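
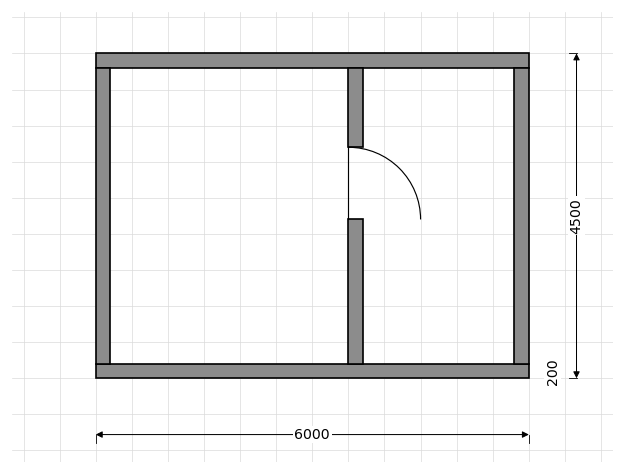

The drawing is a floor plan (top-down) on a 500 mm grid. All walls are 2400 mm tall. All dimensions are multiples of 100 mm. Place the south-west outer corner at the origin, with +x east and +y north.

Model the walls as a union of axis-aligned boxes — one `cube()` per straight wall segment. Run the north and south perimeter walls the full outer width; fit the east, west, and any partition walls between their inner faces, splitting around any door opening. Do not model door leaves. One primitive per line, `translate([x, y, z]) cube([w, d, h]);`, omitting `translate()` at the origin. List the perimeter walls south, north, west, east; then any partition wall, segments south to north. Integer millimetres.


cube([6000, 200, 2400]);
translate([0, 4300, 0]) cube([6000, 200, 2400]);
translate([0, 200, 0]) cube([200, 4100, 2400]);
translate([5800, 200, 0]) cube([200, 4100, 2400]);
translate([3500, 200, 0]) cube([200, 2000, 2400]);
translate([3500, 3200, 0]) cube([200, 1100, 2400]);


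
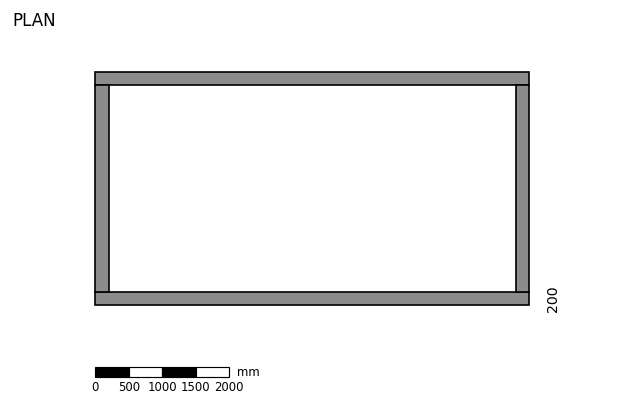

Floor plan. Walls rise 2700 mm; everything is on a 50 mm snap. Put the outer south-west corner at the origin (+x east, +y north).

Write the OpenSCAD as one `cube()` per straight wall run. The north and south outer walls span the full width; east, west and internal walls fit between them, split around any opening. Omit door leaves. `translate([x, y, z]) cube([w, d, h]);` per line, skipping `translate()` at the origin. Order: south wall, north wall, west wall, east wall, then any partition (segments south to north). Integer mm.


cube([6500, 200, 2700]);
translate([0, 3300, 0]) cube([6500, 200, 2700]);
translate([0, 200, 0]) cube([200, 3100, 2700]);
translate([6300, 200, 0]) cube([200, 3100, 2700]);


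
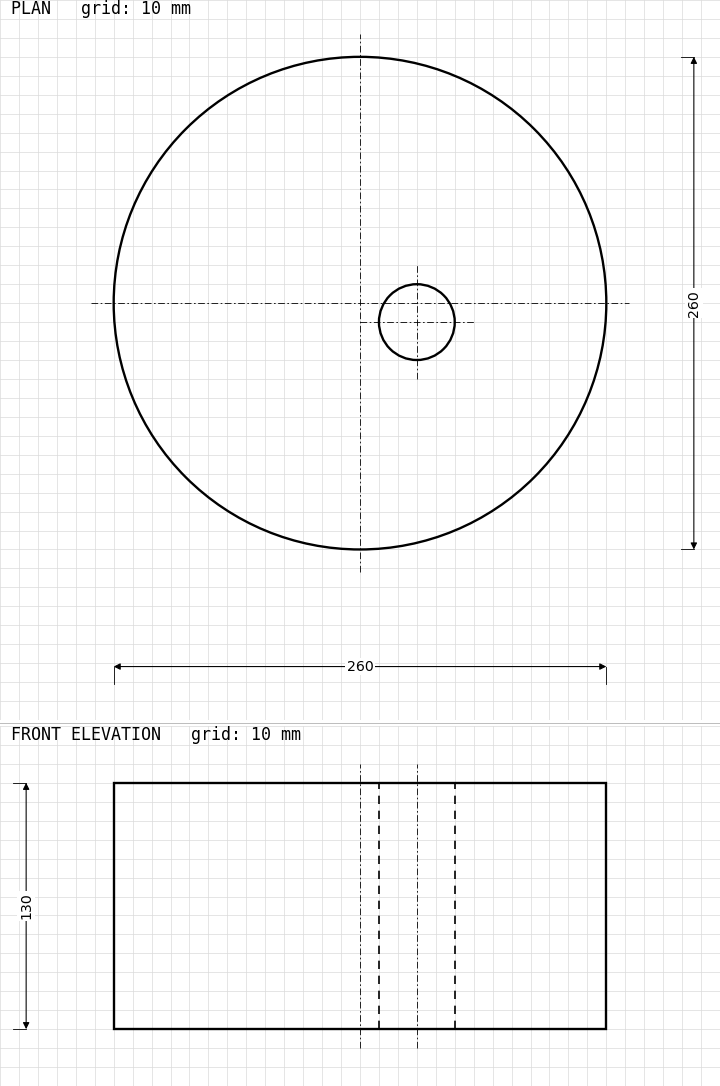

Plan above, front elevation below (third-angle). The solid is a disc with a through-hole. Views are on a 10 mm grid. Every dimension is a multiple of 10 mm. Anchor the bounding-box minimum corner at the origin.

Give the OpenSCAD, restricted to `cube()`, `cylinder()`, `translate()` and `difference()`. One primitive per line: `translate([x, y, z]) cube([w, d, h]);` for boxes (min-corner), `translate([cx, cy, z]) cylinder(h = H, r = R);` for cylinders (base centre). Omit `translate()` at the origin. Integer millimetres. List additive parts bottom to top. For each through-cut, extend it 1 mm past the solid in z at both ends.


difference() {
  translate([130, 130, 0]) cylinder(h = 130, r = 130);
  translate([160, 120, -1]) cylinder(h = 132, r = 20);
}


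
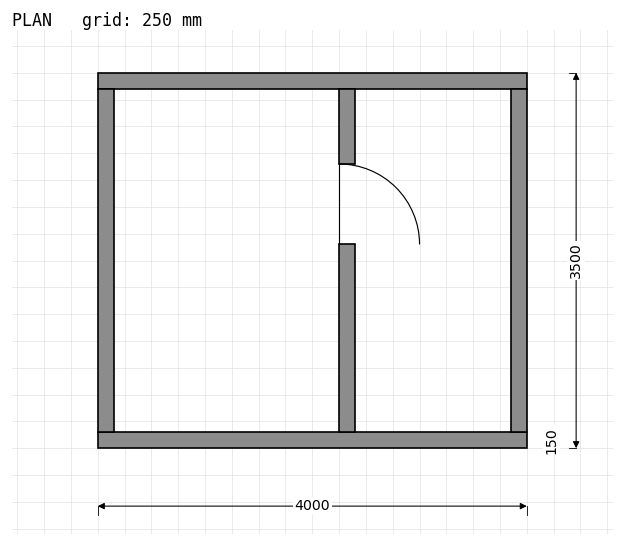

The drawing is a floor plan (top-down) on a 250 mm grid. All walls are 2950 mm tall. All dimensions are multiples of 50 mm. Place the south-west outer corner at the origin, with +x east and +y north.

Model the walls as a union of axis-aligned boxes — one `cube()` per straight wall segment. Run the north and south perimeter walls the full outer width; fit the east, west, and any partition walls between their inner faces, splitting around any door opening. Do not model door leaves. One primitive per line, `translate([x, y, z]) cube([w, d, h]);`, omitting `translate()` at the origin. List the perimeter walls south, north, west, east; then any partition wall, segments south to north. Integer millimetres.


cube([4000, 150, 2950]);
translate([0, 3350, 0]) cube([4000, 150, 2950]);
translate([0, 150, 0]) cube([150, 3200, 2950]);
translate([3850, 150, 0]) cube([150, 3200, 2950]);
translate([2250, 150, 0]) cube([150, 1750, 2950]);
translate([2250, 2650, 0]) cube([150, 700, 2950]);


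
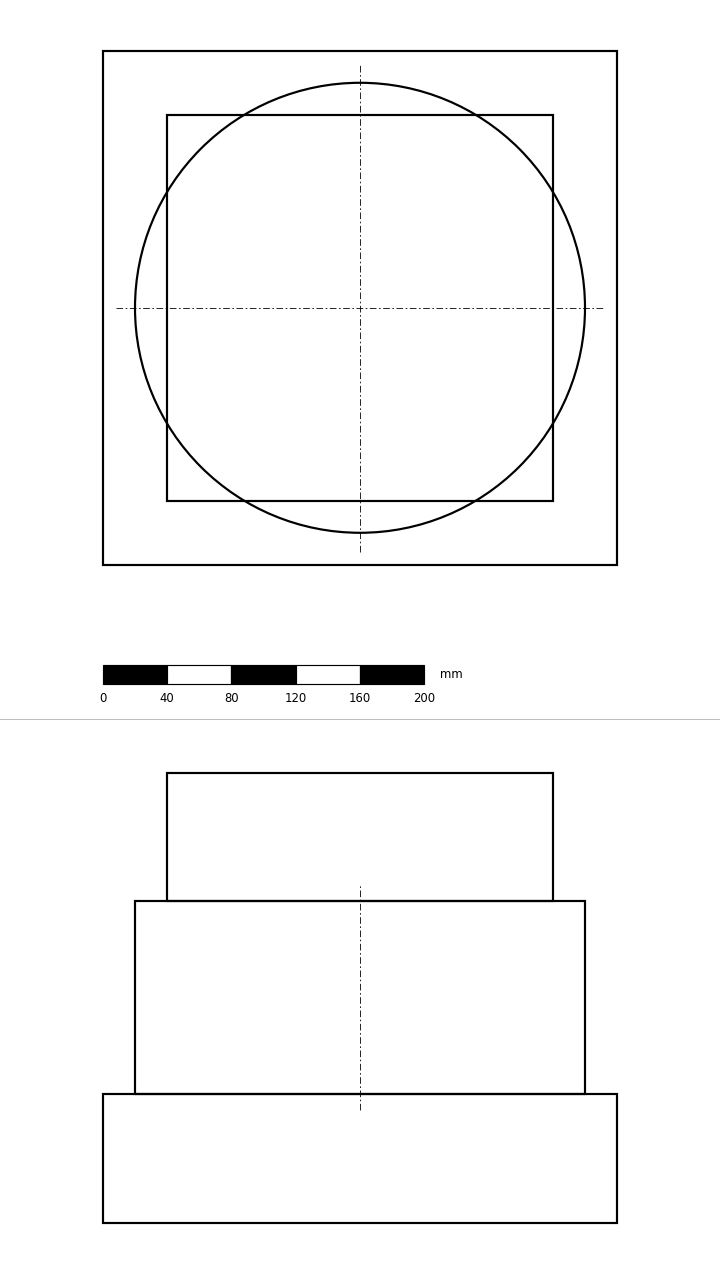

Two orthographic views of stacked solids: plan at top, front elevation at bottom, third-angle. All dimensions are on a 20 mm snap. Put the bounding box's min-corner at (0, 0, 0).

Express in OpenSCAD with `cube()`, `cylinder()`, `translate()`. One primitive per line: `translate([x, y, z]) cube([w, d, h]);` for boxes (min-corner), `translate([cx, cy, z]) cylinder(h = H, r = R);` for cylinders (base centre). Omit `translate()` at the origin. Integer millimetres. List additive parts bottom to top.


cube([320, 320, 80]);
translate([160, 160, 80]) cylinder(h = 120, r = 140);
translate([40, 40, 200]) cube([240, 240, 80]);


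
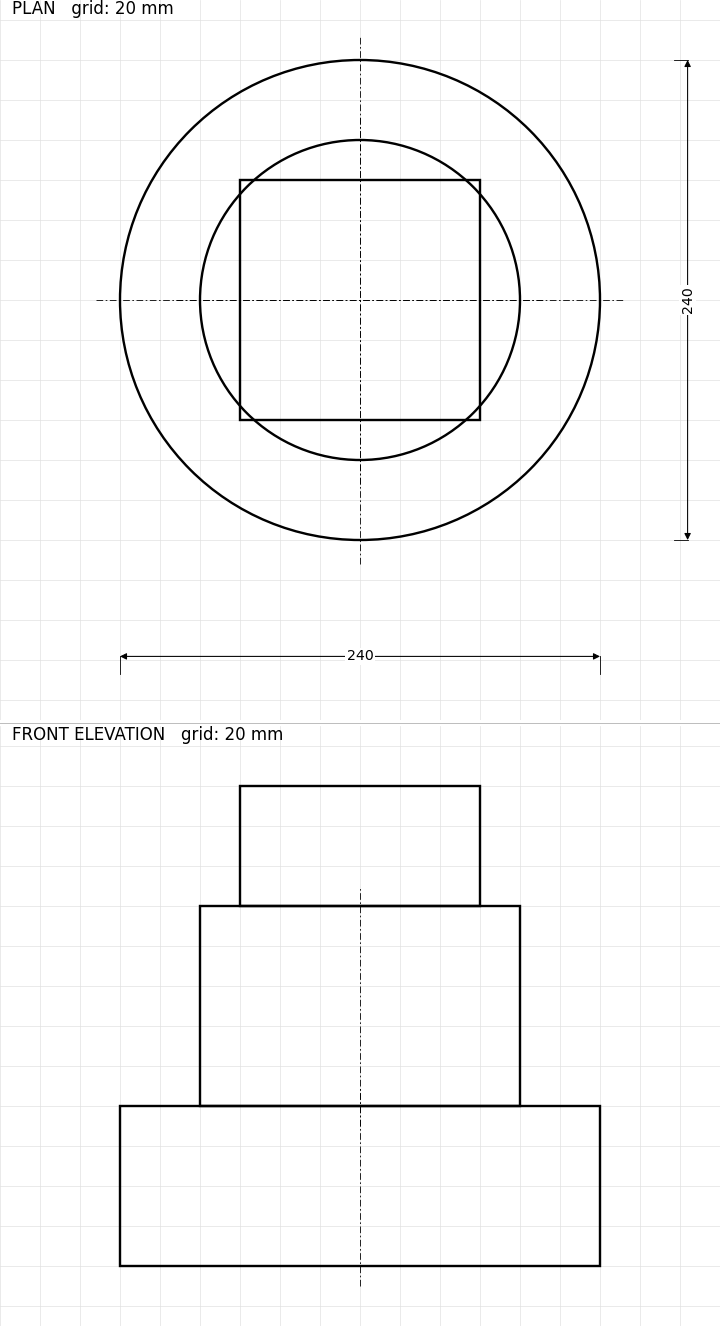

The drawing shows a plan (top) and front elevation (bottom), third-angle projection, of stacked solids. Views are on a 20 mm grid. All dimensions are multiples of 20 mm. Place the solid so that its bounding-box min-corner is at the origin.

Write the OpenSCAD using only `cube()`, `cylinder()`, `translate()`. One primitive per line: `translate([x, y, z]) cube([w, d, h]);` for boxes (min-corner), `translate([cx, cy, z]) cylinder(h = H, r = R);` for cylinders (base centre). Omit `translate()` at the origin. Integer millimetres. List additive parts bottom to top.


translate([120, 120, 0]) cylinder(h = 80, r = 120);
translate([120, 120, 80]) cylinder(h = 100, r = 80);
translate([60, 60, 180]) cube([120, 120, 60]);


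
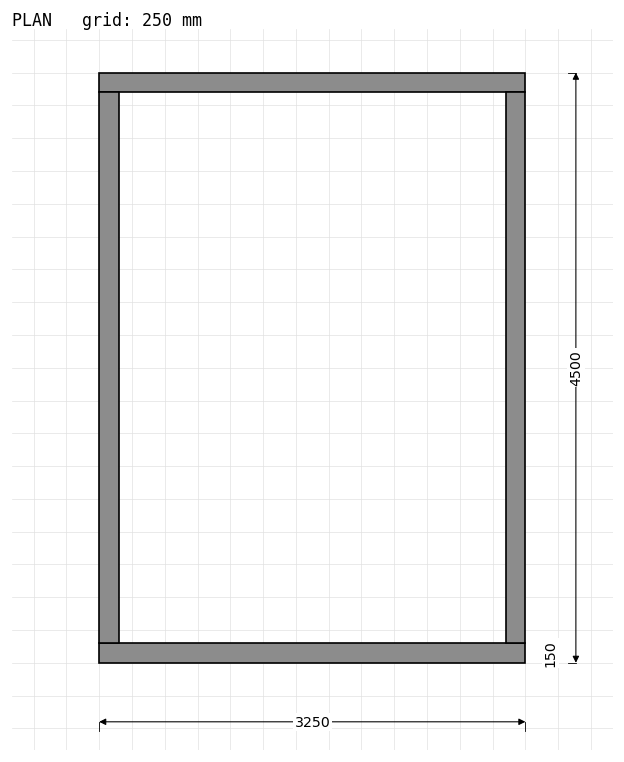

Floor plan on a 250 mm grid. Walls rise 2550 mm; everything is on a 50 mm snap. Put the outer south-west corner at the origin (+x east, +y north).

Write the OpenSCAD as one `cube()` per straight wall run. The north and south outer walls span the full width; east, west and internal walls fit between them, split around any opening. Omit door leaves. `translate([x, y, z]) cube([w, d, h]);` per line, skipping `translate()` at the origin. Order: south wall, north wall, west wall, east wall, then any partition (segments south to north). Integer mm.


cube([3250, 150, 2550]);
translate([0, 4350, 0]) cube([3250, 150, 2550]);
translate([0, 150, 0]) cube([150, 4200, 2550]);
translate([3100, 150, 0]) cube([150, 4200, 2550]);


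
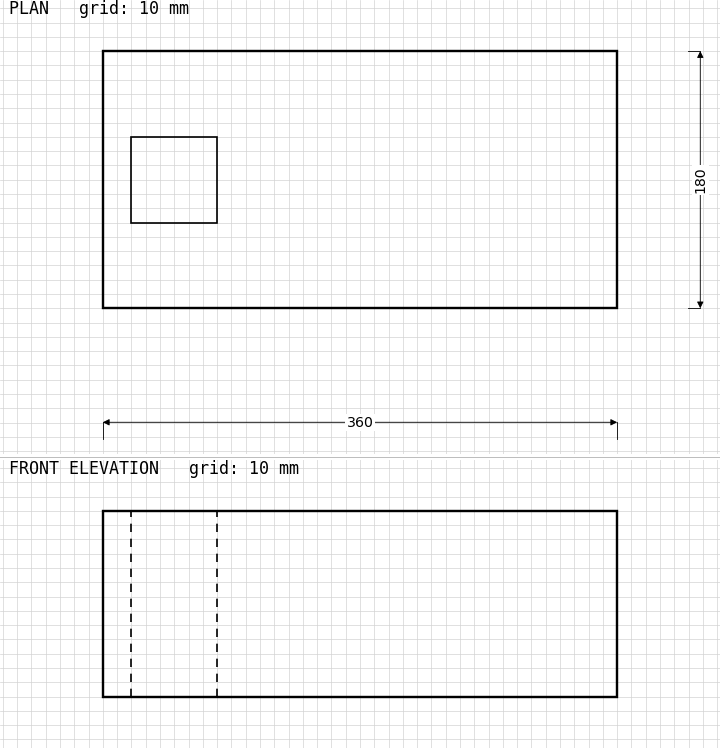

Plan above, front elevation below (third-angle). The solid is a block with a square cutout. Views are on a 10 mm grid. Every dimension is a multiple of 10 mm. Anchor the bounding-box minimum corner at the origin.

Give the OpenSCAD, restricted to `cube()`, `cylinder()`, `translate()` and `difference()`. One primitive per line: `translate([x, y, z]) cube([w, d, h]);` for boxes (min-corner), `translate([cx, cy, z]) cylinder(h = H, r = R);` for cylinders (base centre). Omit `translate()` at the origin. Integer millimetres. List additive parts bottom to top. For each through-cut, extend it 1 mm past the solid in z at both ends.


difference() {
  cube([360, 180, 130]);
  translate([20, 60, -1]) cube([60, 60, 132]);
}


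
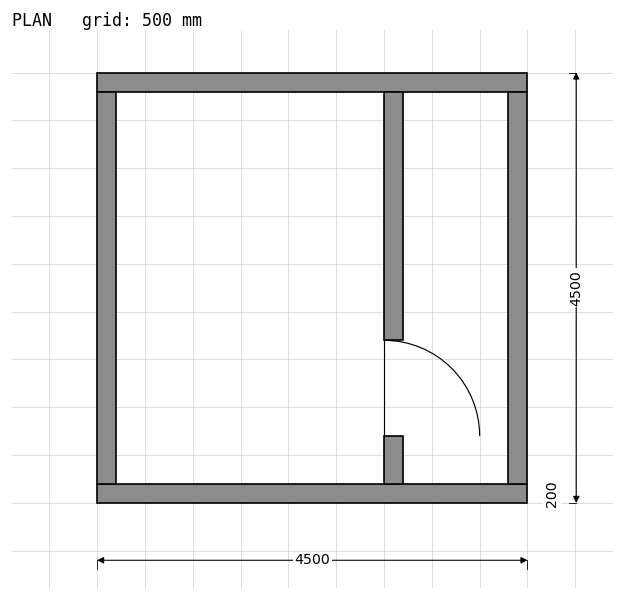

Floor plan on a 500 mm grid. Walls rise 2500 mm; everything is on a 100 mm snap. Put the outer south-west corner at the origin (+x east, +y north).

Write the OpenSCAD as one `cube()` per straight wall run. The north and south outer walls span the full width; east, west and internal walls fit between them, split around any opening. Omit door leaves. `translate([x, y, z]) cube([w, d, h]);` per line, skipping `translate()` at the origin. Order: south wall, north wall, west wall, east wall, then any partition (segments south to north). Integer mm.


cube([4500, 200, 2500]);
translate([0, 4300, 0]) cube([4500, 200, 2500]);
translate([0, 200, 0]) cube([200, 4100, 2500]);
translate([4300, 200, 0]) cube([200, 4100, 2500]);
translate([3000, 200, 0]) cube([200, 500, 2500]);
translate([3000, 1700, 0]) cube([200, 2600, 2500]);


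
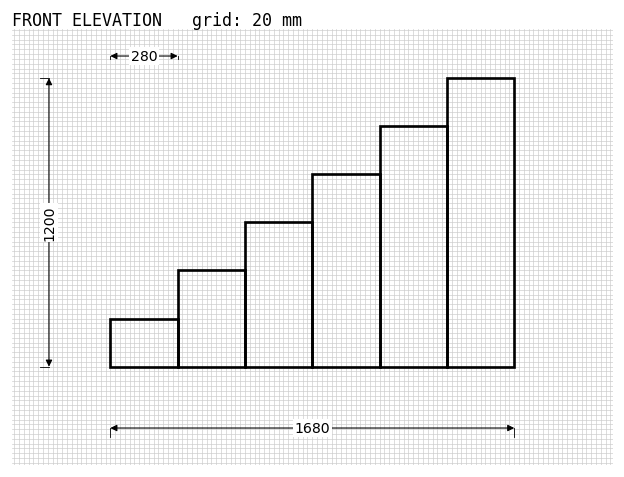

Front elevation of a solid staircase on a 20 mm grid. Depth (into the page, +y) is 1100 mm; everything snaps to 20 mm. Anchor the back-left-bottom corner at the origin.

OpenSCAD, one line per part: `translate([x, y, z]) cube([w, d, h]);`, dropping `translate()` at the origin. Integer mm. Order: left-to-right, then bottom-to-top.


cube([280, 1100, 200]);
translate([280, 0, 0]) cube([280, 1100, 400]);
translate([560, 0, 0]) cube([280, 1100, 600]);
translate([840, 0, 0]) cube([280, 1100, 800]);
translate([1120, 0, 0]) cube([280, 1100, 1000]);
translate([1400, 0, 0]) cube([280, 1100, 1200]);


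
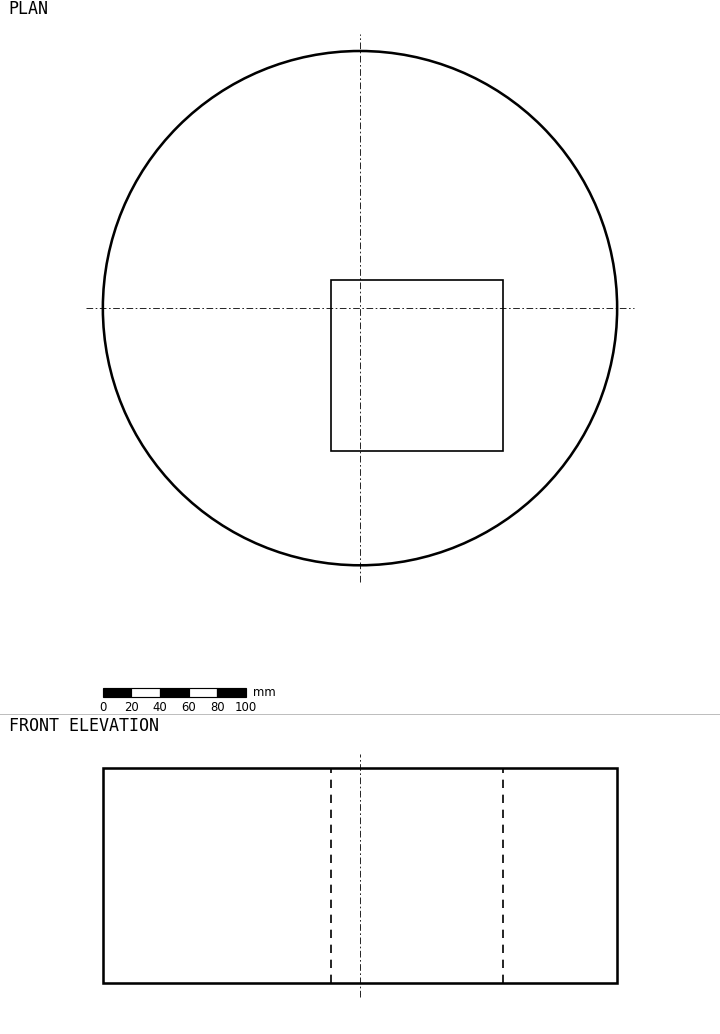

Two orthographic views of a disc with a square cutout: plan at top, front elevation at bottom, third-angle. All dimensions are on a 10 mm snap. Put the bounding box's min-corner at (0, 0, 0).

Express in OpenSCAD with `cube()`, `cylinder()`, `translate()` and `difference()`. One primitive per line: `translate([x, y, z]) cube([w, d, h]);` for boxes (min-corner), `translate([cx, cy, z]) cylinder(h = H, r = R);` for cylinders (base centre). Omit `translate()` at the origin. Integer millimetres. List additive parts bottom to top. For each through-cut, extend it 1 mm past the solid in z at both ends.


difference() {
  translate([180, 180, 0]) cylinder(h = 150, r = 180);
  translate([160, 80, -1]) cube([120, 120, 152]);
}


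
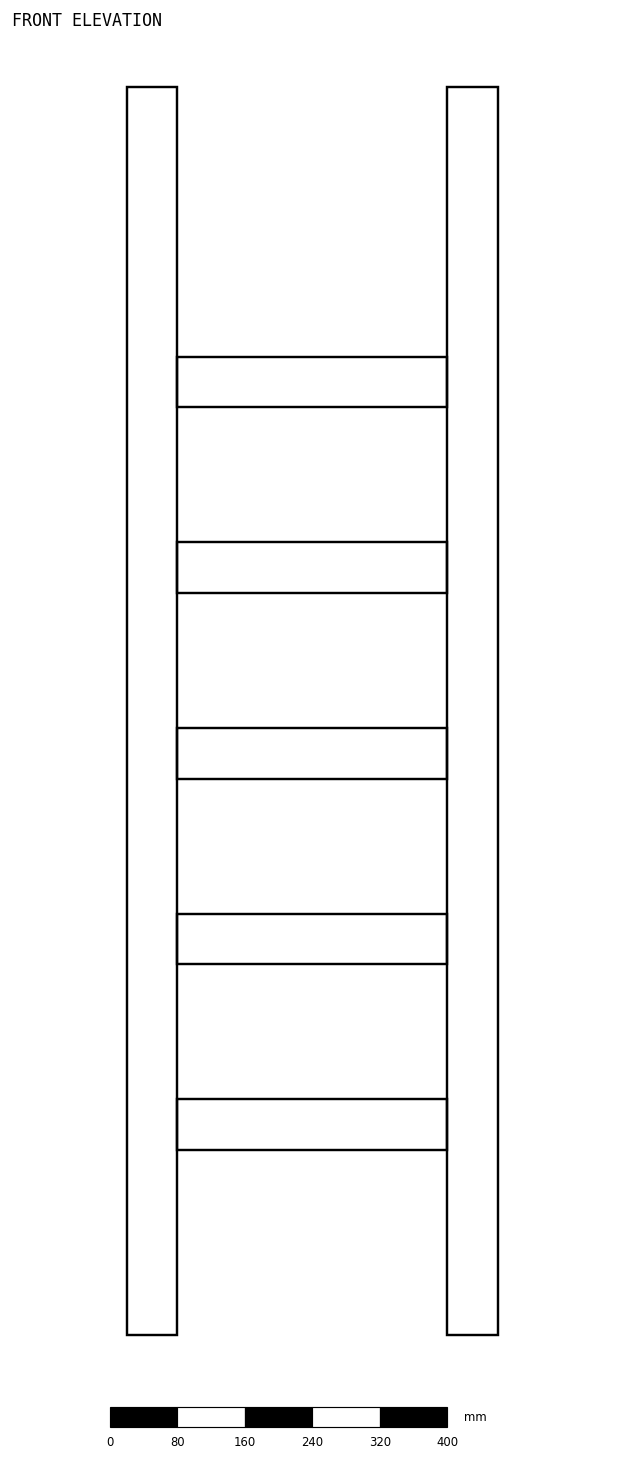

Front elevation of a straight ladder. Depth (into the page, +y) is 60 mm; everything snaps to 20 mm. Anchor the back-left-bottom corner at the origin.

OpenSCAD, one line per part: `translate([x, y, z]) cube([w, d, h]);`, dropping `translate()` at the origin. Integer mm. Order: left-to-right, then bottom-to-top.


cube([60, 60, 1480]);
translate([60, 0, 220]) cube([320, 60, 60]);
translate([60, 0, 440]) cube([320, 60, 60]);
translate([60, 0, 660]) cube([320, 60, 60]);
translate([60, 0, 880]) cube([320, 60, 60]);
translate([60, 0, 1100]) cube([320, 60, 60]);
translate([380, 0, 0]) cube([60, 60, 1480]);


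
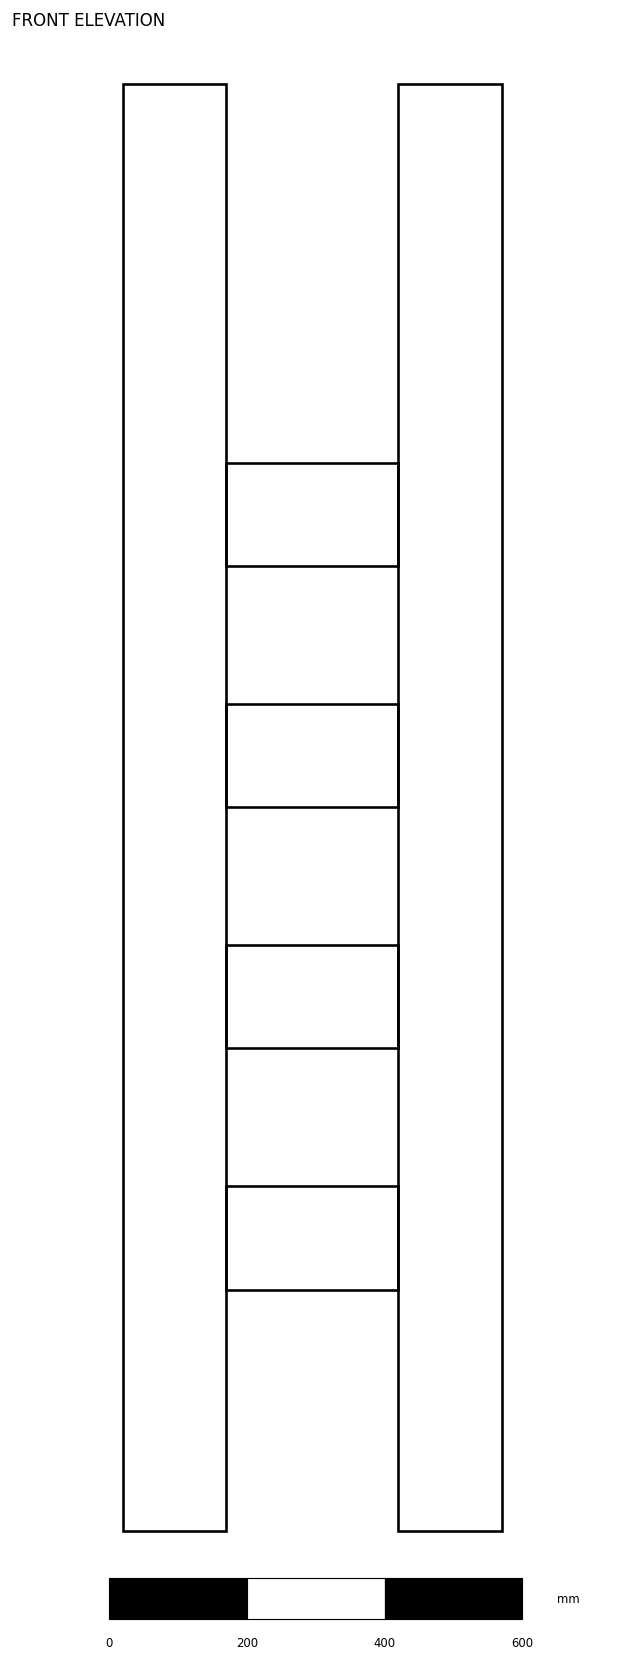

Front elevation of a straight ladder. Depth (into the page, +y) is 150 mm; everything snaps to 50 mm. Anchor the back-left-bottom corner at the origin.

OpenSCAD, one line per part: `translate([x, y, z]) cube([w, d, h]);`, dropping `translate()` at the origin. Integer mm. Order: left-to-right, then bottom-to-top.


cube([150, 150, 2100]);
translate([150, 0, 350]) cube([250, 150, 150]);
translate([150, 0, 700]) cube([250, 150, 150]);
translate([150, 0, 1050]) cube([250, 150, 150]);
translate([150, 0, 1400]) cube([250, 150, 150]);
translate([400, 0, 0]) cube([150, 150, 2100]);


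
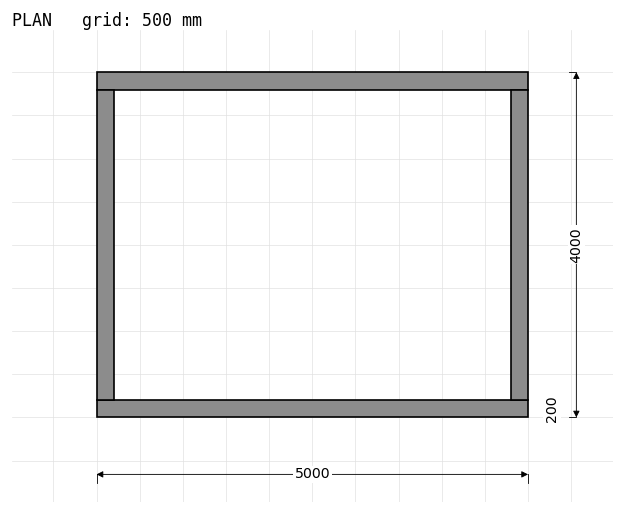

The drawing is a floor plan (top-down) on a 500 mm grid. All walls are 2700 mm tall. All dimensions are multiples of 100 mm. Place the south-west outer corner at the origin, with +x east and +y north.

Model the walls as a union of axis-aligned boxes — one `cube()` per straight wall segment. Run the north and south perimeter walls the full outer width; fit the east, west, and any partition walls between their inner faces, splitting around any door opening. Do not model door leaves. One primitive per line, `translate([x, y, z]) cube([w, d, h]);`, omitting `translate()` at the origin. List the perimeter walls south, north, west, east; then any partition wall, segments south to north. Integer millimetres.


cube([5000, 200, 2700]);
translate([0, 3800, 0]) cube([5000, 200, 2700]);
translate([0, 200, 0]) cube([200, 3600, 2700]);
translate([4800, 200, 0]) cube([200, 3600, 2700]);


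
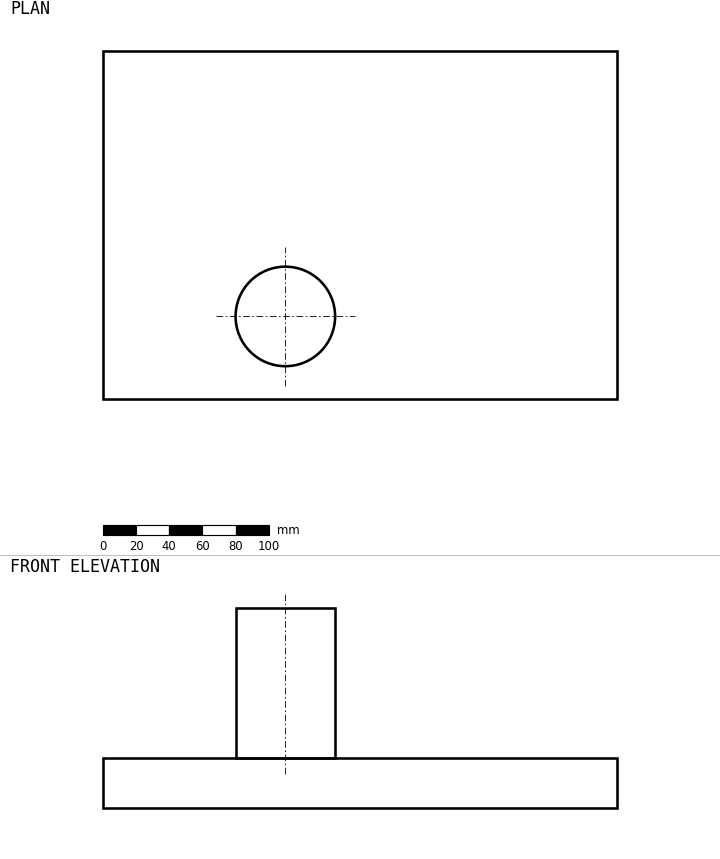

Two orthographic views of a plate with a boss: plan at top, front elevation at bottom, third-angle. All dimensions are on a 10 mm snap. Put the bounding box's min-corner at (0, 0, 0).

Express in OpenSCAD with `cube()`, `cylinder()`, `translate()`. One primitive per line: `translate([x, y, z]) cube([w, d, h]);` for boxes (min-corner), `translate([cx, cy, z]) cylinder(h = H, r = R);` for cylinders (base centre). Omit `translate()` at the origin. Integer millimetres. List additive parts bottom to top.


cube([310, 210, 30]);
translate([110, 50, 30]) cylinder(h = 90, r = 30);


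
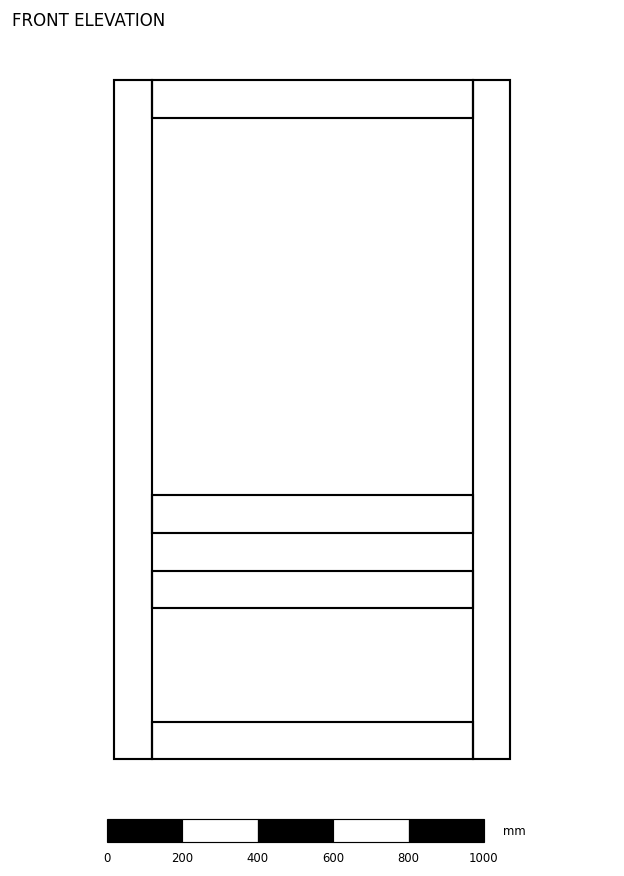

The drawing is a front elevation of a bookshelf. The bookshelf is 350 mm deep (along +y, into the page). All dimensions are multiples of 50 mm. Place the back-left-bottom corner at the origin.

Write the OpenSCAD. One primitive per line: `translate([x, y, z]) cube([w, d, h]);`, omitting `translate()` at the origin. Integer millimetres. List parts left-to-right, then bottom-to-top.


cube([100, 350, 1800]);
translate([100, 0, 0]) cube([850, 350, 100]);
translate([100, 0, 400]) cube([850, 350, 100]);
translate([100, 0, 600]) cube([850, 350, 100]);
translate([100, 0, 1700]) cube([850, 350, 100]);
translate([950, 0, 0]) cube([100, 350, 1800]);


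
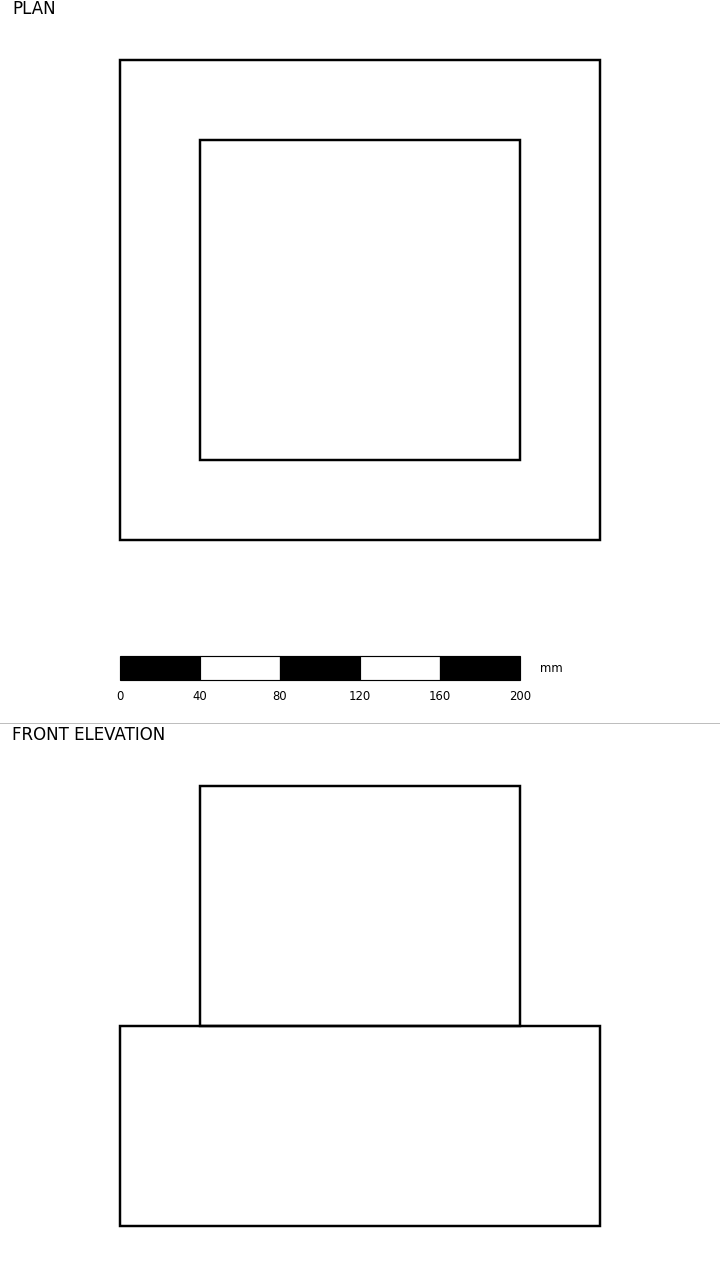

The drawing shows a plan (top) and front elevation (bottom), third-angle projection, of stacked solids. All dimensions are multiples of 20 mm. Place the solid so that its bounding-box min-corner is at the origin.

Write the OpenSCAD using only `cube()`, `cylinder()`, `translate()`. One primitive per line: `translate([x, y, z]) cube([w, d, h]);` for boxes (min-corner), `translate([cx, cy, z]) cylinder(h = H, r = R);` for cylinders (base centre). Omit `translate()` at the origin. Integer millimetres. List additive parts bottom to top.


cube([240, 240, 100]);
translate([40, 40, 100]) cube([160, 160, 120]);


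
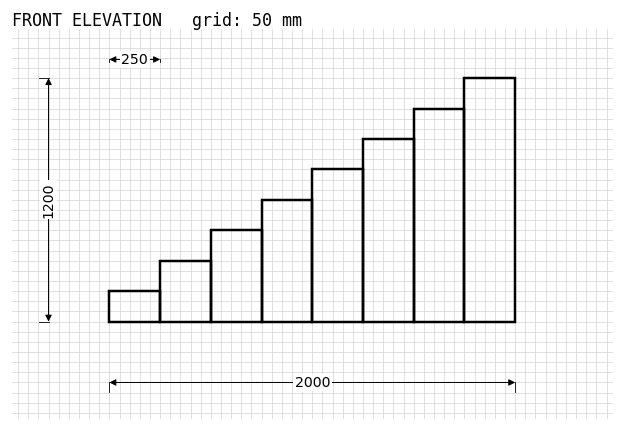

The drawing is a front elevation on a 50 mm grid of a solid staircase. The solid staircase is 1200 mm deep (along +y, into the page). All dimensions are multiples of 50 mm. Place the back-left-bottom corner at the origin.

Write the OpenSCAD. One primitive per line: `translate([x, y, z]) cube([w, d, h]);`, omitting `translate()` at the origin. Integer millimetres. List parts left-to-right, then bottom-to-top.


cube([250, 1200, 150]);
translate([250, 0, 0]) cube([250, 1200, 300]);
translate([500, 0, 0]) cube([250, 1200, 450]);
translate([750, 0, 0]) cube([250, 1200, 600]);
translate([1000, 0, 0]) cube([250, 1200, 750]);
translate([1250, 0, 0]) cube([250, 1200, 900]);
translate([1500, 0, 0]) cube([250, 1200, 1050]);
translate([1750, 0, 0]) cube([250, 1200, 1200]);


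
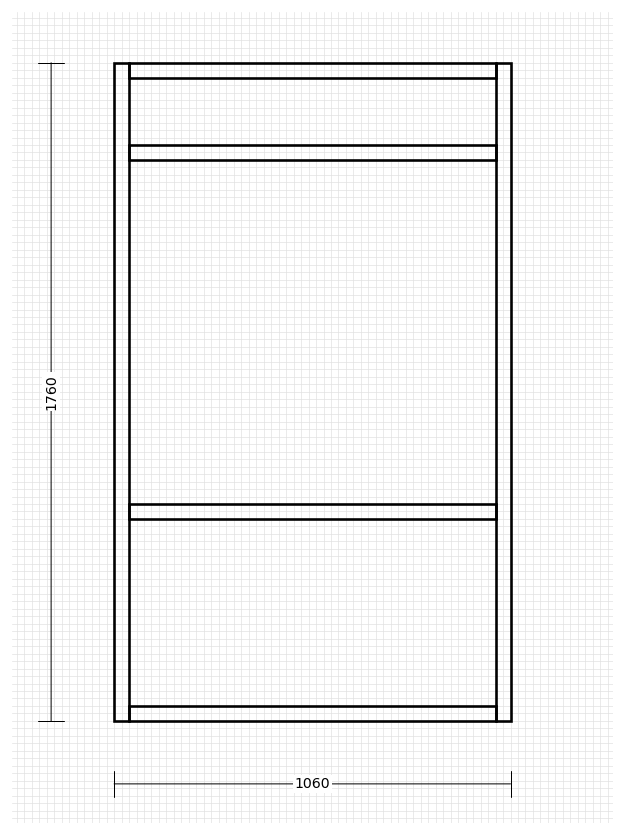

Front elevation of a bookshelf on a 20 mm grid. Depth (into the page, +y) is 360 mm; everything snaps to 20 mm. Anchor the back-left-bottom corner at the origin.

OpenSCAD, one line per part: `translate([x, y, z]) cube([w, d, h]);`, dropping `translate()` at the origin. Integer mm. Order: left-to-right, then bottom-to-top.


cube([40, 360, 1760]);
translate([40, 0, 0]) cube([980, 360, 40]);
translate([40, 0, 540]) cube([980, 360, 40]);
translate([40, 0, 1500]) cube([980, 360, 40]);
translate([40, 0, 1720]) cube([980, 360, 40]);
translate([1020, 0, 0]) cube([40, 360, 1760]);


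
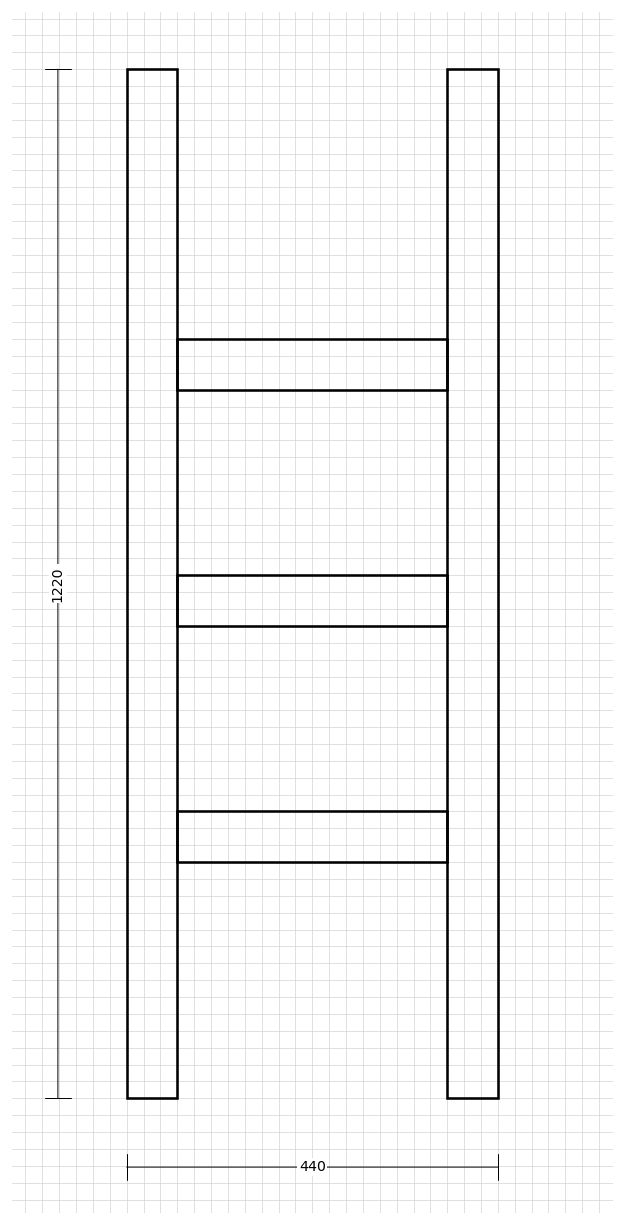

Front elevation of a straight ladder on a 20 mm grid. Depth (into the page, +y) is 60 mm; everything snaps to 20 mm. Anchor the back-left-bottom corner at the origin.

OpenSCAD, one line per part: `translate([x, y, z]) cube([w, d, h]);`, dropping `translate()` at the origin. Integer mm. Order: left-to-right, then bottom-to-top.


cube([60, 60, 1220]);
translate([60, 0, 280]) cube([320, 60, 60]);
translate([60, 0, 560]) cube([320, 60, 60]);
translate([60, 0, 840]) cube([320, 60, 60]);
translate([380, 0, 0]) cube([60, 60, 1220]);


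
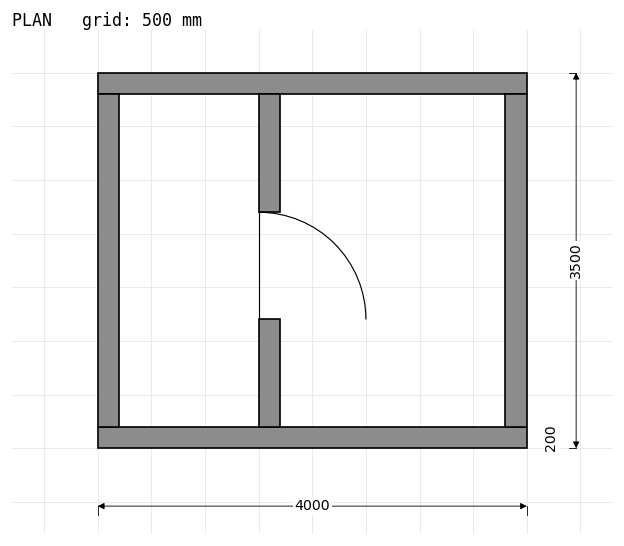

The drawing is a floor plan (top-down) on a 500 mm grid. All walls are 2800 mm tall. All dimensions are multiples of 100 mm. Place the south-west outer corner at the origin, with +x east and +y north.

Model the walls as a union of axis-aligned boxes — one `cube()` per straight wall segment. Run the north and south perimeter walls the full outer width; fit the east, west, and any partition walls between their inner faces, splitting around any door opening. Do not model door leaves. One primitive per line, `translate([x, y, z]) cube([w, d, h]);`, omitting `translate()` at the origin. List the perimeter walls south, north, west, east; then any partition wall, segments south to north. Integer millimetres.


cube([4000, 200, 2800]);
translate([0, 3300, 0]) cube([4000, 200, 2800]);
translate([0, 200, 0]) cube([200, 3100, 2800]);
translate([3800, 200, 0]) cube([200, 3100, 2800]);
translate([1500, 200, 0]) cube([200, 1000, 2800]);
translate([1500, 2200, 0]) cube([200, 1100, 2800]);


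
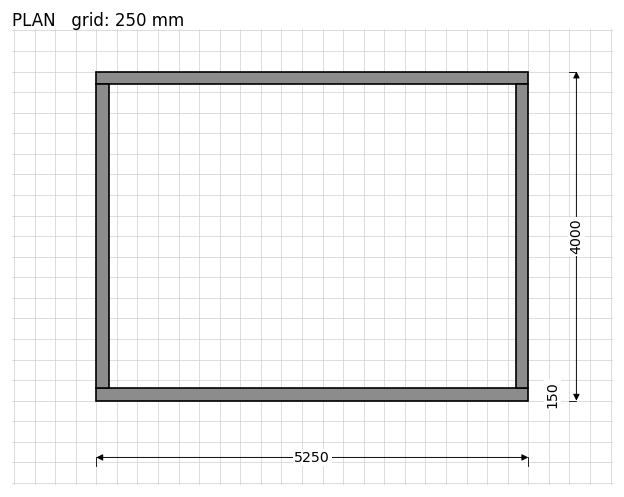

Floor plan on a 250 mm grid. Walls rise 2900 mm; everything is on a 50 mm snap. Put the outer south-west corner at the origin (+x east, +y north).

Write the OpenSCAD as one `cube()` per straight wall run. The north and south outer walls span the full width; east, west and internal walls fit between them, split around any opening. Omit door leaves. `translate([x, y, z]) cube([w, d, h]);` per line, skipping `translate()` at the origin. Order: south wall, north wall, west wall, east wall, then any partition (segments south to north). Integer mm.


cube([5250, 150, 2900]);
translate([0, 3850, 0]) cube([5250, 150, 2900]);
translate([0, 150, 0]) cube([150, 3700, 2900]);
translate([5100, 150, 0]) cube([150, 3700, 2900]);


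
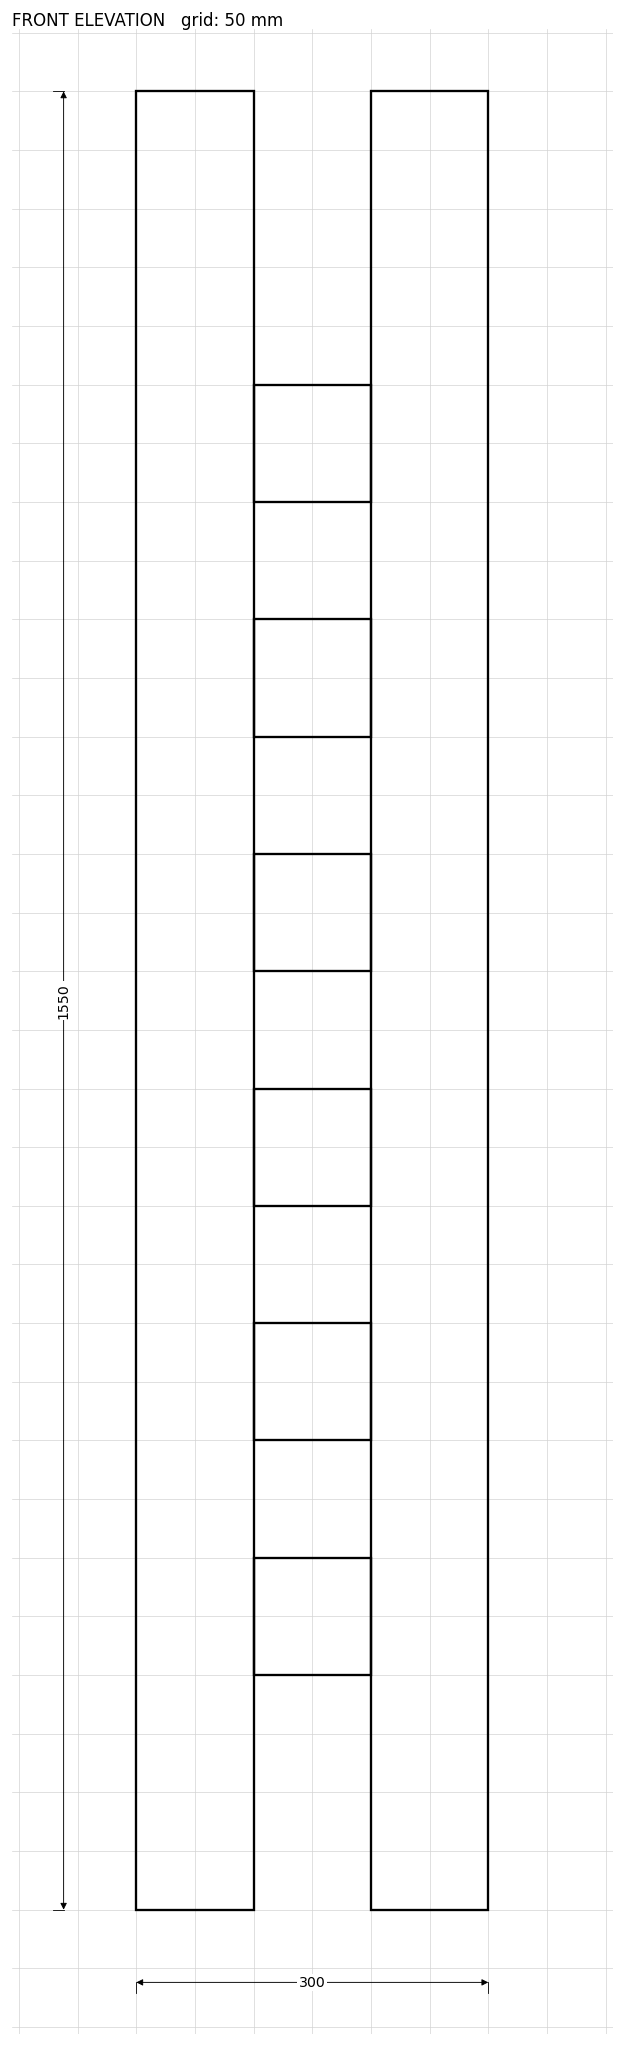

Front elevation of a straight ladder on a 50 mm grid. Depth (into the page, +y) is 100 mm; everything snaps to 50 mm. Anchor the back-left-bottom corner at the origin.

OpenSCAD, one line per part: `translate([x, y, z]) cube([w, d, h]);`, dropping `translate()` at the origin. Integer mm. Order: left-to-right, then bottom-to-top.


cube([100, 100, 1550]);
translate([100, 0, 200]) cube([100, 100, 100]);
translate([100, 0, 400]) cube([100, 100, 100]);
translate([100, 0, 600]) cube([100, 100, 100]);
translate([100, 0, 800]) cube([100, 100, 100]);
translate([100, 0, 1000]) cube([100, 100, 100]);
translate([100, 0, 1200]) cube([100, 100, 100]);
translate([200, 0, 0]) cube([100, 100, 1550]);


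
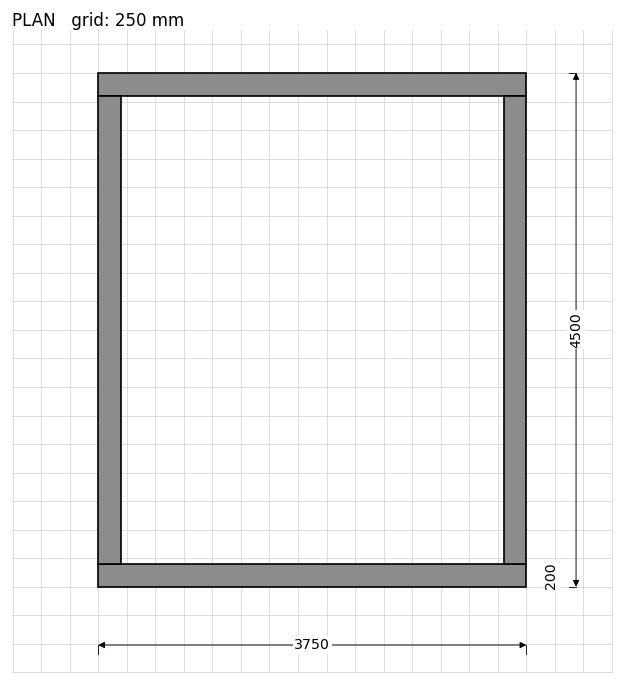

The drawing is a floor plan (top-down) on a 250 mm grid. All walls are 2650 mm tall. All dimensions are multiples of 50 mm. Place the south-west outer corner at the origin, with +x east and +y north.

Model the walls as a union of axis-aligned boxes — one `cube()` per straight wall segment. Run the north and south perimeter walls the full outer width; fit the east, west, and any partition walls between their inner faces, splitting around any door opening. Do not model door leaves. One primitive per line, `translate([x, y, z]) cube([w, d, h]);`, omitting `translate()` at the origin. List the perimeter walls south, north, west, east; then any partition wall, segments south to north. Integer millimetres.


cube([3750, 200, 2650]);
translate([0, 4300, 0]) cube([3750, 200, 2650]);
translate([0, 200, 0]) cube([200, 4100, 2650]);
translate([3550, 200, 0]) cube([200, 4100, 2650]);


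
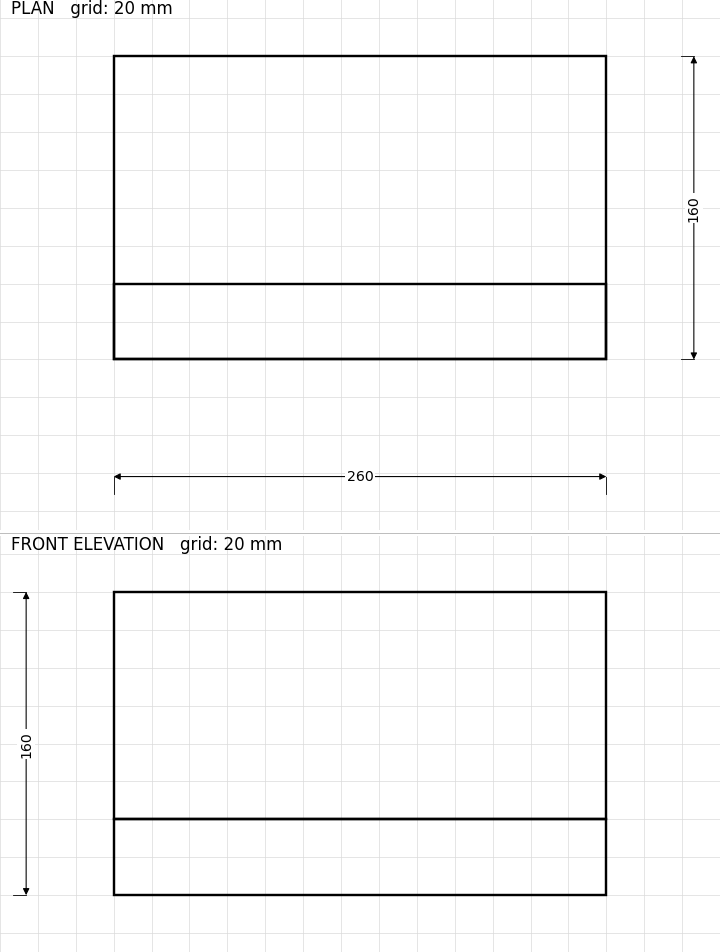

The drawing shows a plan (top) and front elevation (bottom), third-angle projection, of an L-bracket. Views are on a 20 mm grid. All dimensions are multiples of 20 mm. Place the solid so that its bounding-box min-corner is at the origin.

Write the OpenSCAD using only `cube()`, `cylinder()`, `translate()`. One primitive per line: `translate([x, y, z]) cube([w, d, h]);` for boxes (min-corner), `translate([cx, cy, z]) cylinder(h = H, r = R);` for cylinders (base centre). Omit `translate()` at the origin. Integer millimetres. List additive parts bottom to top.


cube([260, 160, 40]);
translate([0, 0, 40]) cube([260, 40, 120]);


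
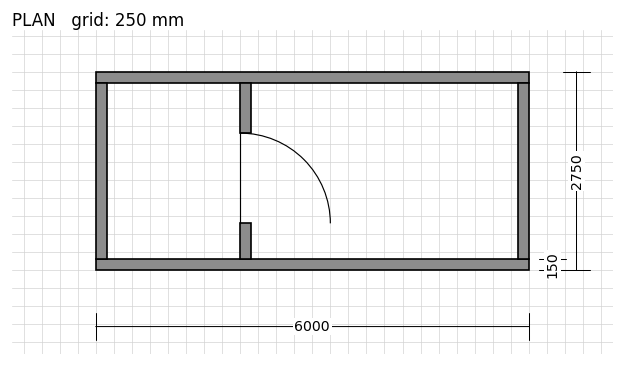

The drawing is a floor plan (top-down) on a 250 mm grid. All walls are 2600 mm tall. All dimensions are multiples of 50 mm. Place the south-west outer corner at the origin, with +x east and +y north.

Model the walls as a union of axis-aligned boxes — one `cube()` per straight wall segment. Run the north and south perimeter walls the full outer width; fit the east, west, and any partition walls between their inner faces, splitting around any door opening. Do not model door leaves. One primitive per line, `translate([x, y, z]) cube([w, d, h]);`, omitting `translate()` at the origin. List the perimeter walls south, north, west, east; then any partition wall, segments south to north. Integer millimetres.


cube([6000, 150, 2600]);
translate([0, 2600, 0]) cube([6000, 150, 2600]);
translate([0, 150, 0]) cube([150, 2450, 2600]);
translate([5850, 150, 0]) cube([150, 2450, 2600]);
translate([2000, 150, 0]) cube([150, 500, 2600]);
translate([2000, 1900, 0]) cube([150, 700, 2600]);


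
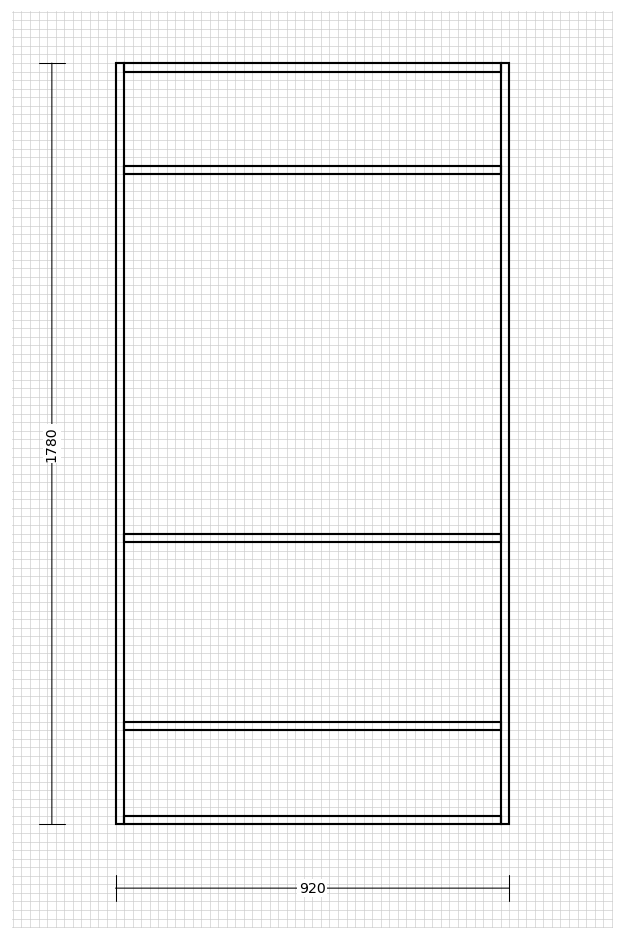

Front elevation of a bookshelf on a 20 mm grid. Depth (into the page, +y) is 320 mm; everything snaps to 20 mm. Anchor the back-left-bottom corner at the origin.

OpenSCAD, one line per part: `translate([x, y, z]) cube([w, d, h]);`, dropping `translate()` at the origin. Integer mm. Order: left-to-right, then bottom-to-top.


cube([20, 320, 1780]);
translate([20, 0, 0]) cube([880, 320, 20]);
translate([20, 0, 220]) cube([880, 320, 20]);
translate([20, 0, 660]) cube([880, 320, 20]);
translate([20, 0, 1520]) cube([880, 320, 20]);
translate([20, 0, 1760]) cube([880, 320, 20]);
translate([900, 0, 0]) cube([20, 320, 1780]);


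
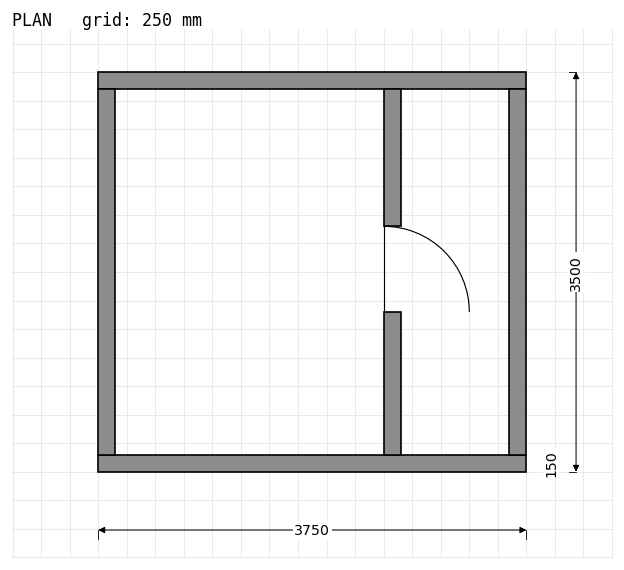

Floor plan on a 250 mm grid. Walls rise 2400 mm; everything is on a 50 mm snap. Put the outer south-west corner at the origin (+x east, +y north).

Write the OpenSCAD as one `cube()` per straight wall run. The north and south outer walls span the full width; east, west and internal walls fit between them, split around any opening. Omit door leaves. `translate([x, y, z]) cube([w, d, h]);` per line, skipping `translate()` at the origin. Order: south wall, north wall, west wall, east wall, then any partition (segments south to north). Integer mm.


cube([3750, 150, 2400]);
translate([0, 3350, 0]) cube([3750, 150, 2400]);
translate([0, 150, 0]) cube([150, 3200, 2400]);
translate([3600, 150, 0]) cube([150, 3200, 2400]);
translate([2500, 150, 0]) cube([150, 1250, 2400]);
translate([2500, 2150, 0]) cube([150, 1200, 2400]);


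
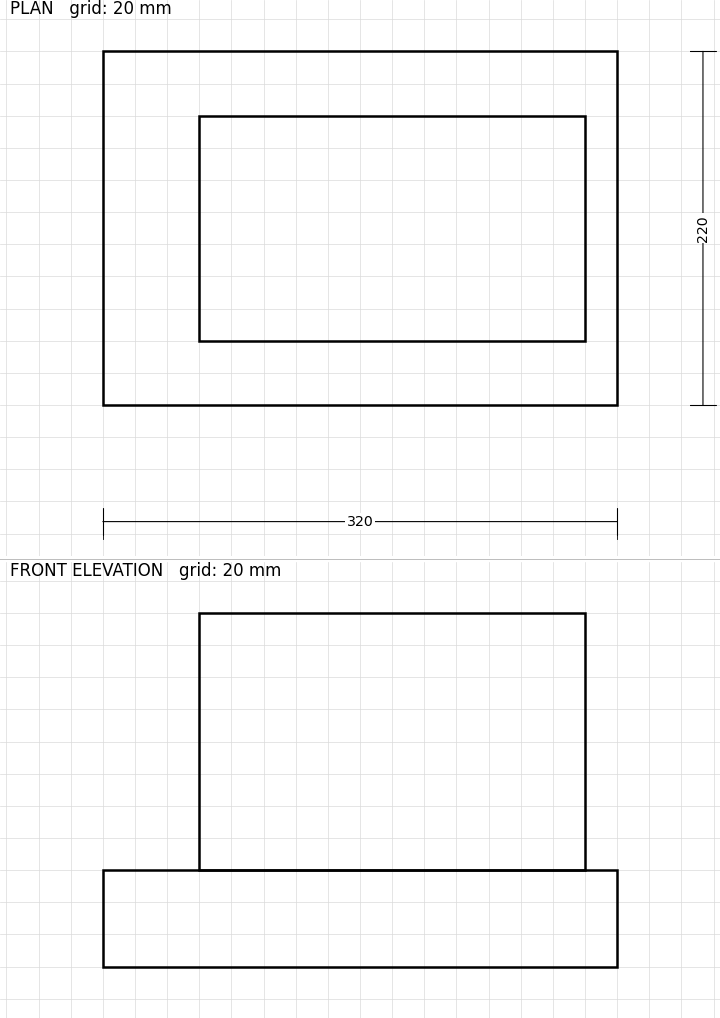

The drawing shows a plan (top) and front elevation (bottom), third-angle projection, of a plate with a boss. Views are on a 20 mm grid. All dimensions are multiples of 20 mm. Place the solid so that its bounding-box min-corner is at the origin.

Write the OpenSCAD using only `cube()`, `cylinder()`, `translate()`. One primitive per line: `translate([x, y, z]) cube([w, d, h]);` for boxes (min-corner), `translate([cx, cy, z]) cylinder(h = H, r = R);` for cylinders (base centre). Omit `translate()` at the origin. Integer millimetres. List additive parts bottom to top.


cube([320, 220, 60]);
translate([60, 40, 60]) cube([240, 140, 160]);


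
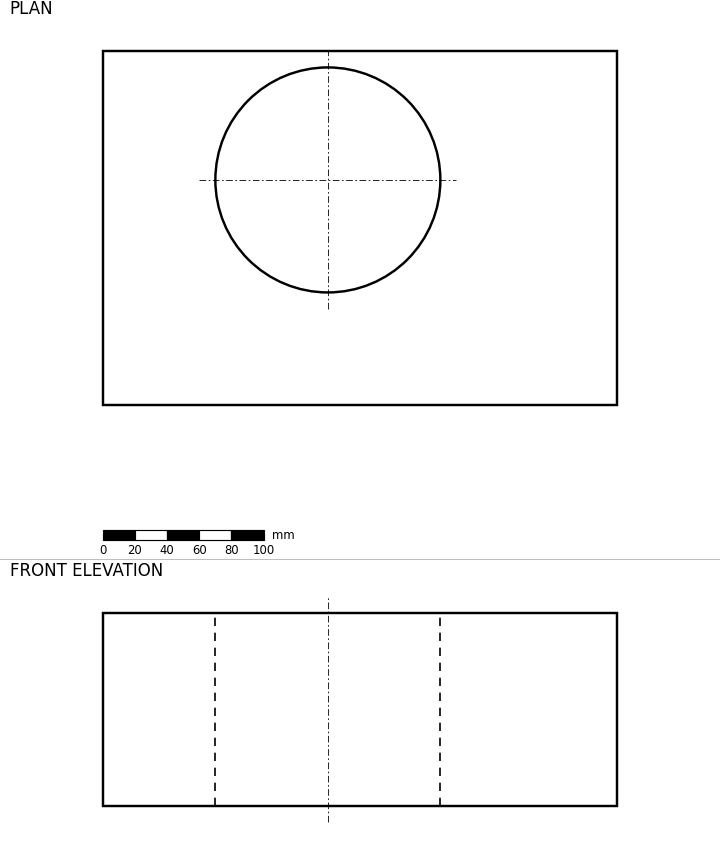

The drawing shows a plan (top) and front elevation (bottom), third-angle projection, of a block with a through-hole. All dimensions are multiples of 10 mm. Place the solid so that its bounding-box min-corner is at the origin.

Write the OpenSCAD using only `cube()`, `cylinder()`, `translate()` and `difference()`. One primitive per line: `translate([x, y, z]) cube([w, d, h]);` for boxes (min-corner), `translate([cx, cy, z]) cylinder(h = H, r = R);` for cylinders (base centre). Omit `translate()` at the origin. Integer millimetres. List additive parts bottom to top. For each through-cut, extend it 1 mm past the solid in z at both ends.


difference() {
  cube([320, 220, 120]);
  translate([140, 140, -1]) cylinder(h = 122, r = 70);
}


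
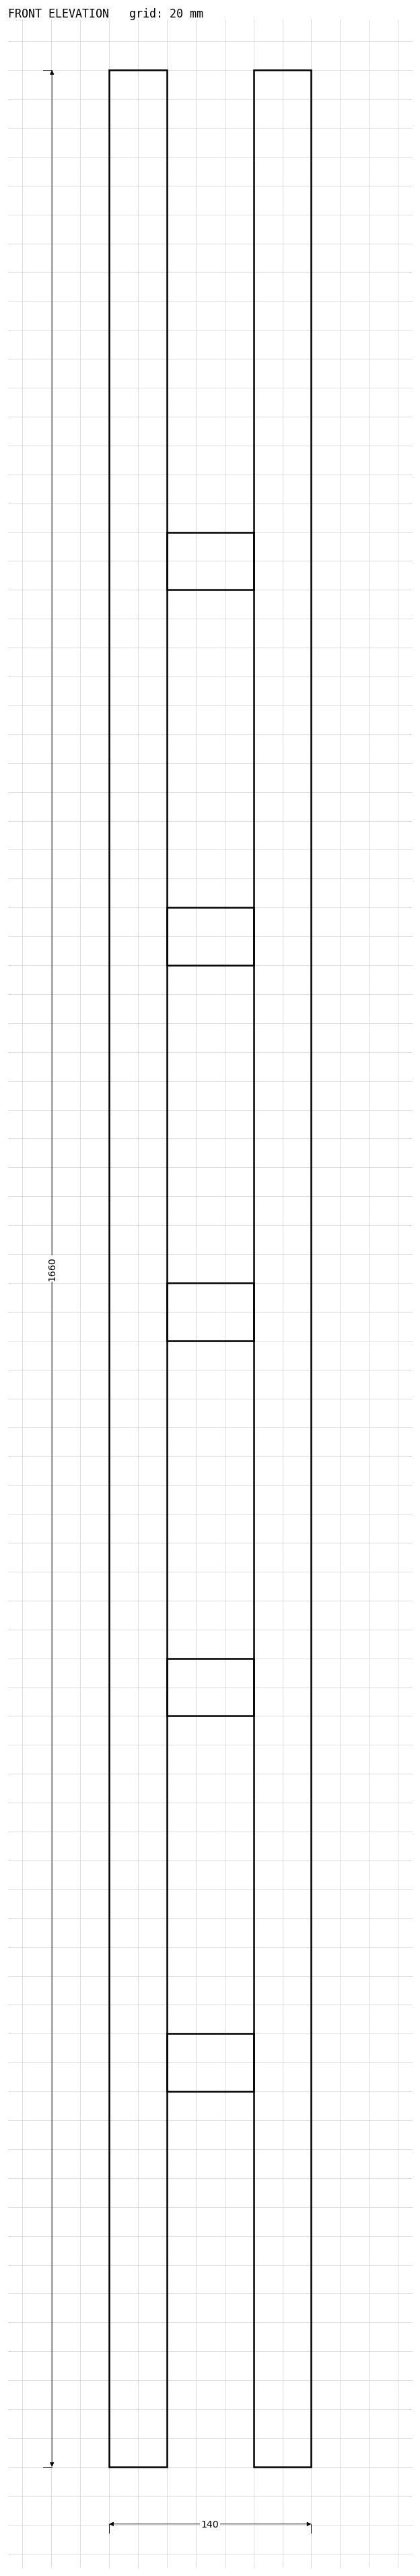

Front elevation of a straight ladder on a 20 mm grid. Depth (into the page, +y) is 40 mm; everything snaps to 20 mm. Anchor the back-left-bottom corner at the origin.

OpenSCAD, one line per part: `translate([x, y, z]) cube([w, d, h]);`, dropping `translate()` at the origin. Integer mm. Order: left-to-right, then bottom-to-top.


cube([40, 40, 1660]);
translate([40, 0, 260]) cube([60, 40, 40]);
translate([40, 0, 520]) cube([60, 40, 40]);
translate([40, 0, 780]) cube([60, 40, 40]);
translate([40, 0, 1040]) cube([60, 40, 40]);
translate([40, 0, 1300]) cube([60, 40, 40]);
translate([100, 0, 0]) cube([40, 40, 1660]);


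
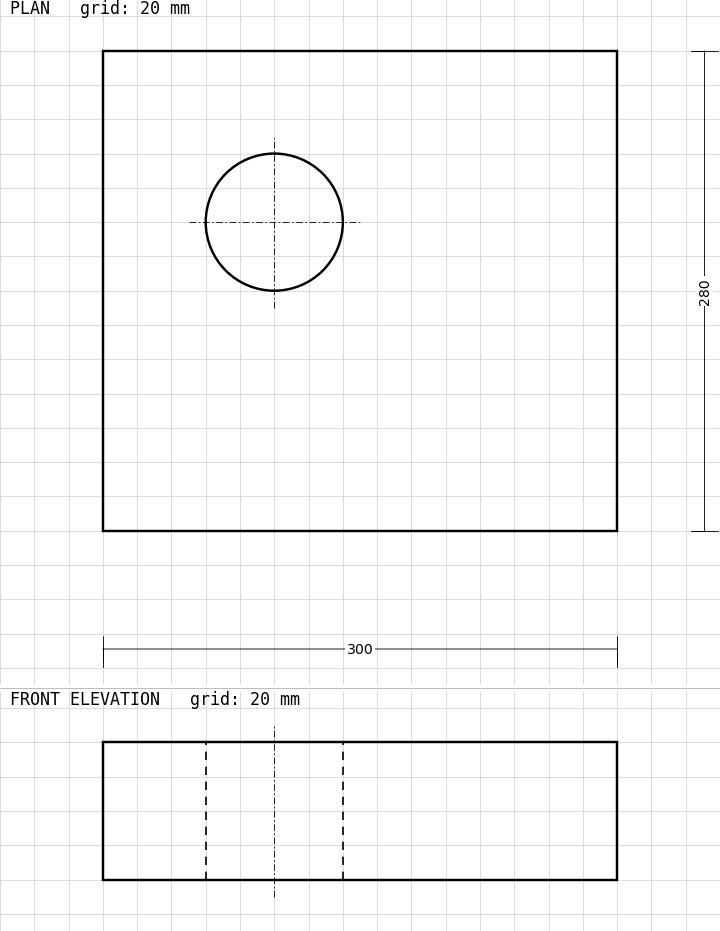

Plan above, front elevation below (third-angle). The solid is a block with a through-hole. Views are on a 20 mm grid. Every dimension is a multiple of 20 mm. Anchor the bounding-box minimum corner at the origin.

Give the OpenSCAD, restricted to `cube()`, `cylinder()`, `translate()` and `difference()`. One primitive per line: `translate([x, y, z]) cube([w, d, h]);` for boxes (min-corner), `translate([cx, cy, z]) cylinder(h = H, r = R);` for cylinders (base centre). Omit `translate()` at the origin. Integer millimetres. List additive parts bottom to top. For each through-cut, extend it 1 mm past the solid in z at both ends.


difference() {
  cube([300, 280, 80]);
  translate([100, 180, -1]) cylinder(h = 82, r = 40);
}


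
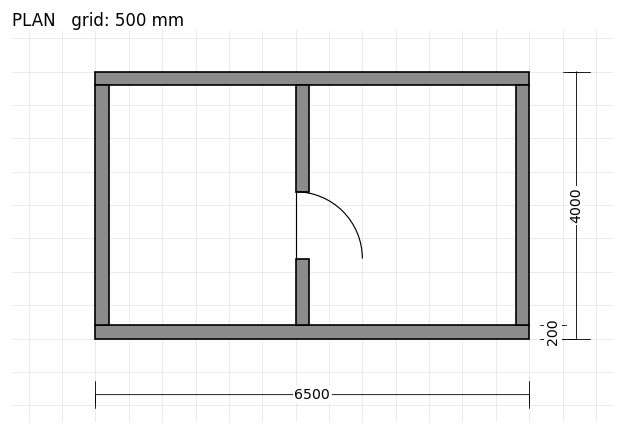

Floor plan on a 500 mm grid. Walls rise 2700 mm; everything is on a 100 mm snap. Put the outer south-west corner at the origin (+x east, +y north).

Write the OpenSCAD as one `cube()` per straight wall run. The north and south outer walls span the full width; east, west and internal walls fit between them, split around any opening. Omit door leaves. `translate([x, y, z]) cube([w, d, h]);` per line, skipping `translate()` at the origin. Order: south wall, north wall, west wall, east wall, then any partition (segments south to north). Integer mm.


cube([6500, 200, 2700]);
translate([0, 3800, 0]) cube([6500, 200, 2700]);
translate([0, 200, 0]) cube([200, 3600, 2700]);
translate([6300, 200, 0]) cube([200, 3600, 2700]);
translate([3000, 200, 0]) cube([200, 1000, 2700]);
translate([3000, 2200, 0]) cube([200, 1600, 2700]);


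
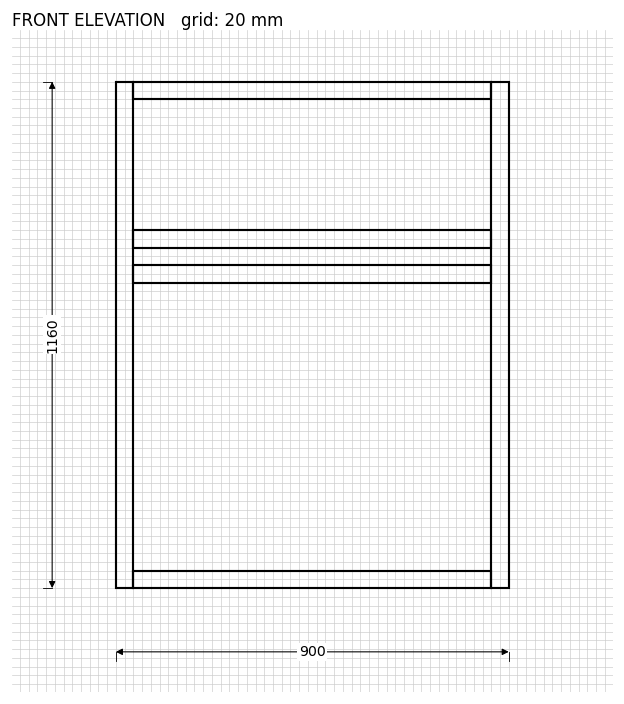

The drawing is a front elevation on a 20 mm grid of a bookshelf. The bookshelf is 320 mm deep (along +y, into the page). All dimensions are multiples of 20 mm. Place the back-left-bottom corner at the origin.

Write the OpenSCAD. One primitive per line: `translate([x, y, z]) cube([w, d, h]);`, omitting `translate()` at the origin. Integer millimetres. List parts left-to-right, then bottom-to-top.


cube([40, 320, 1160]);
translate([40, 0, 0]) cube([820, 320, 40]);
translate([40, 0, 700]) cube([820, 320, 40]);
translate([40, 0, 780]) cube([820, 320, 40]);
translate([40, 0, 1120]) cube([820, 320, 40]);
translate([860, 0, 0]) cube([40, 320, 1160]);


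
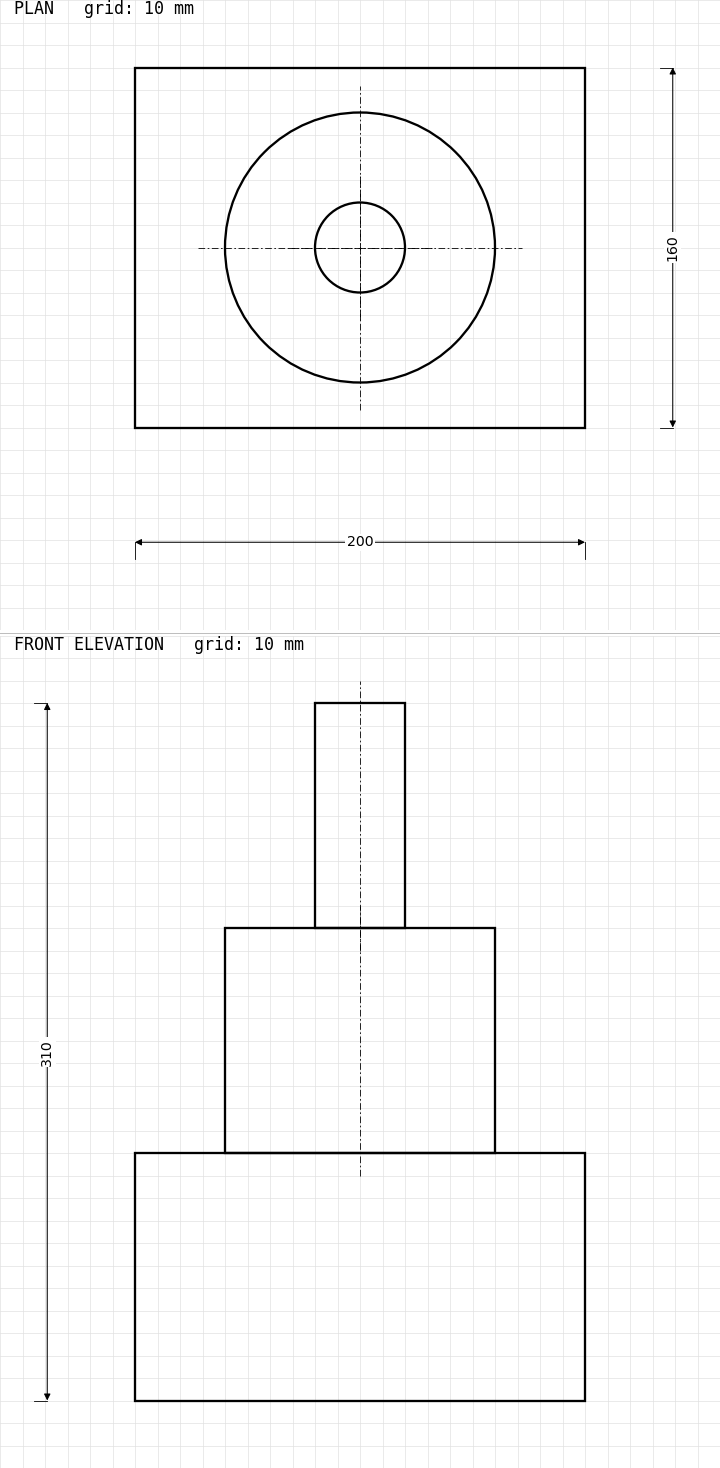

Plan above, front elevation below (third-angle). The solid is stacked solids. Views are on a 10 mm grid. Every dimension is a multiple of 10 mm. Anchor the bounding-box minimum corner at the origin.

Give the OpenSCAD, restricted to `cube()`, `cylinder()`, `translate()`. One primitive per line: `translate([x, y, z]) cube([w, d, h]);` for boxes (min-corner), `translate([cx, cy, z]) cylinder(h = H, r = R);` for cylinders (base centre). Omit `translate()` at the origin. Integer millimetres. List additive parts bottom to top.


cube([200, 160, 110]);
translate([100, 80, 110]) cylinder(h = 100, r = 60);
translate([100, 80, 210]) cylinder(h = 100, r = 20);


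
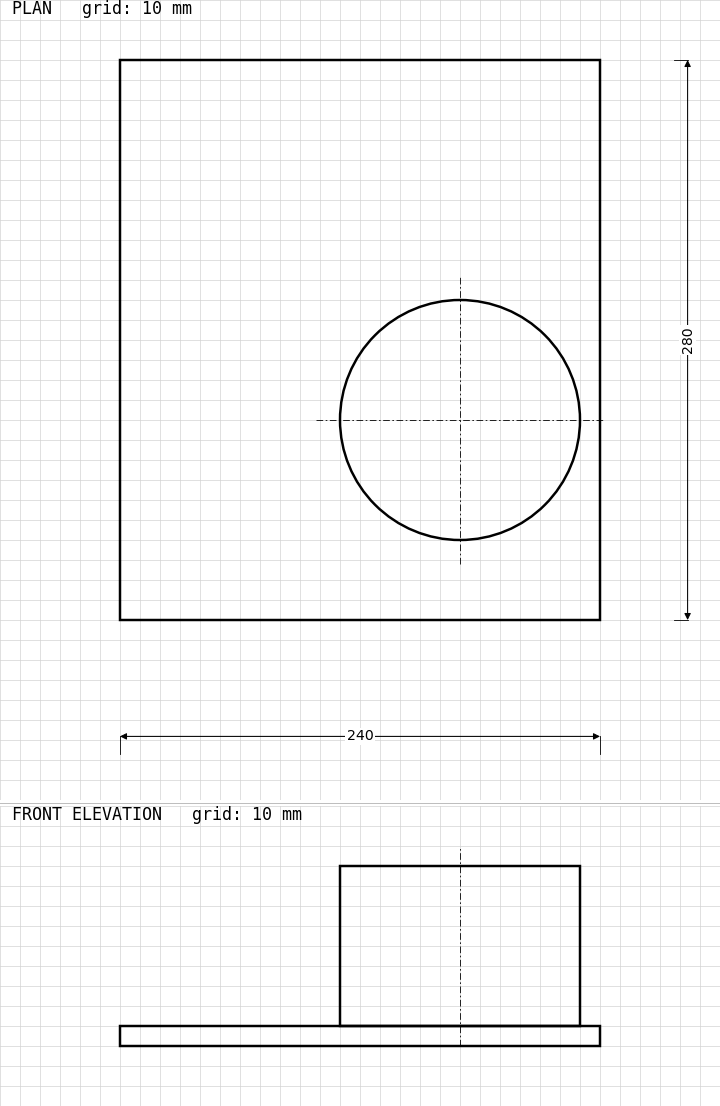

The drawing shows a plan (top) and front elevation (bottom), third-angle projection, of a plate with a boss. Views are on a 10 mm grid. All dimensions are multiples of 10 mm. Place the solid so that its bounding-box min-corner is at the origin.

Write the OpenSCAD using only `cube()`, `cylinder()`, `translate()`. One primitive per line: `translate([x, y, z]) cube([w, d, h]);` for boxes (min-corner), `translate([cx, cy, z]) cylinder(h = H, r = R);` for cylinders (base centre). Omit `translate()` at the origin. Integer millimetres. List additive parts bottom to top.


cube([240, 280, 10]);
translate([170, 100, 10]) cylinder(h = 80, r = 60);
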